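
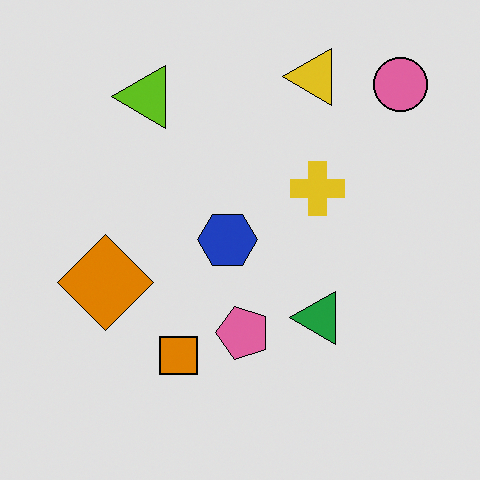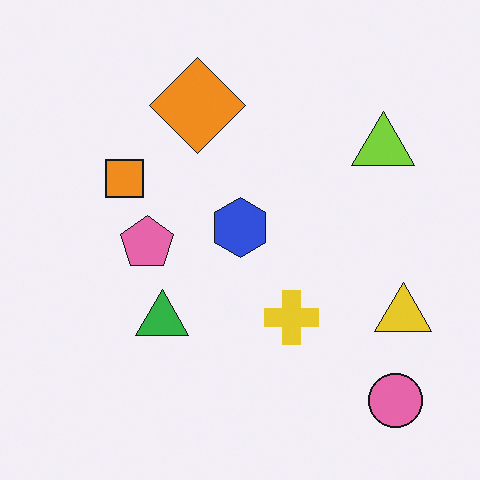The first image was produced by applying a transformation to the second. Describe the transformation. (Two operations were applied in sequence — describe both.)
The first image is the second rotated 90° counter-clockwise, then posterized to a reduced palette.

The pink circle sits in the bottom-right of the second image and the top-right of the first — consistent with a whole-image 90° counter-clockwise rotation. Each flat color has snapped to a coarser quantized level — most visibly, the near-white background has dropped to a flat grey.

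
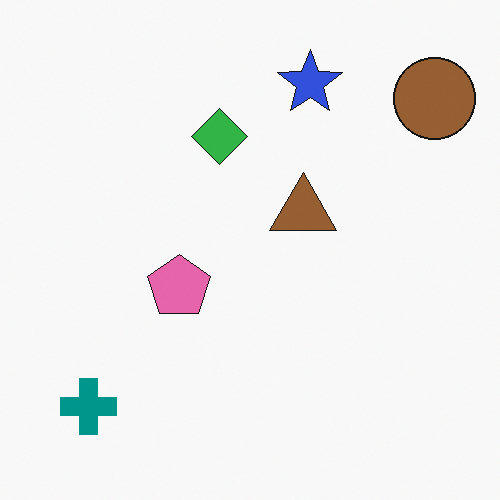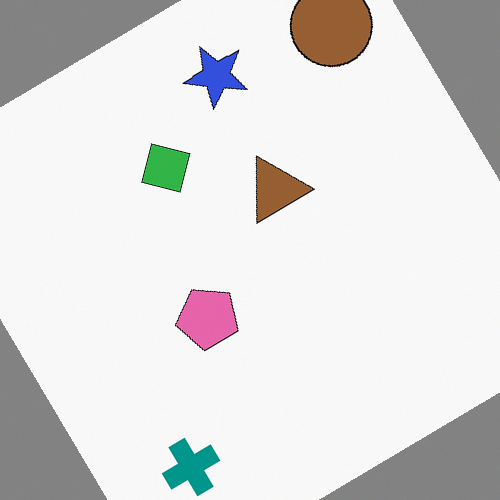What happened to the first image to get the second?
Rotated counter-clockwise by a large amount — several tens of degrees.

Every shape is tilted by the same angle and the image corners show triangular fill wedges — a whole-image rotation by a non-right angle.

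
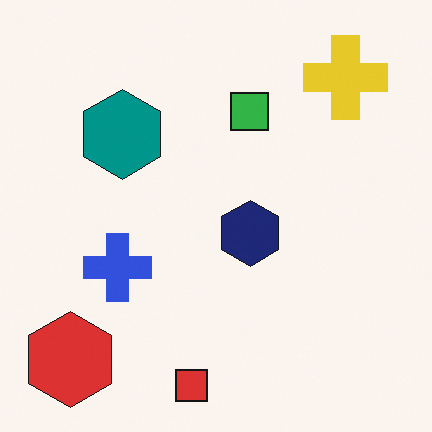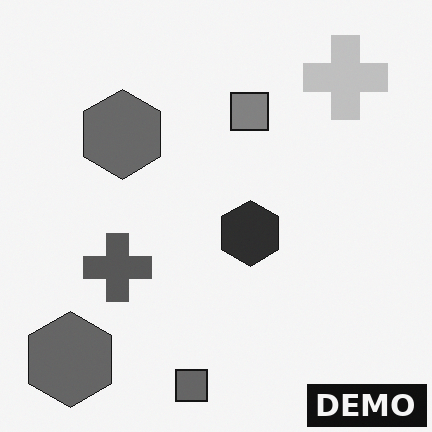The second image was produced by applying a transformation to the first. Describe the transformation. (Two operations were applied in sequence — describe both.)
The second image is the first converted to grayscale, then watermarked with the text "DEMO" in the lower-right corner.

All color is removed — every shape is now a shade of grey. A dark label reading "DEMO" appears in the lower-right corner.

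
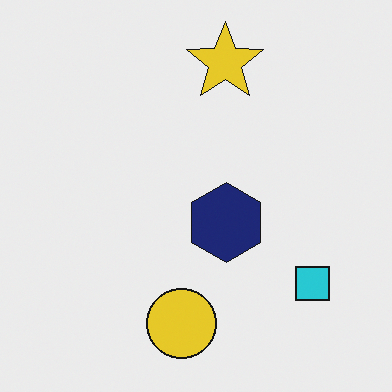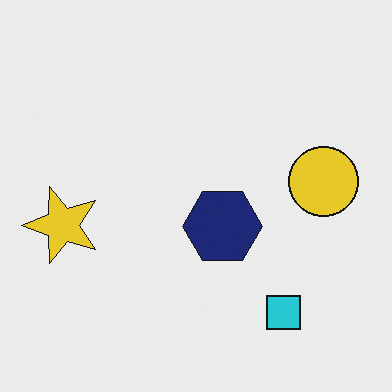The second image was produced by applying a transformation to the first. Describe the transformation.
This is the original image transposed (reflected across the top-left ↔ bottom-right diagonal).

Shapes have swapped their row and column positions — what was in the top-right is now in the bottom-left — a diagonal reflection.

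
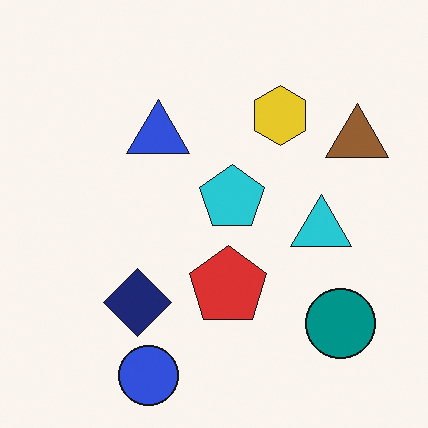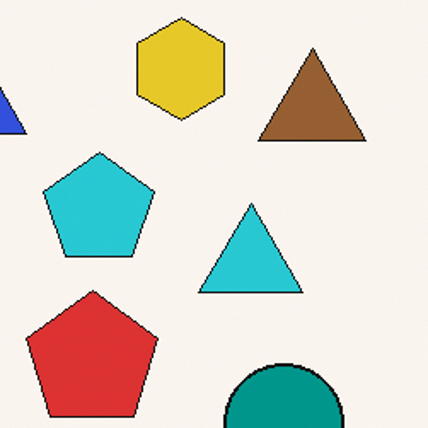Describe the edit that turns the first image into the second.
Cropped to a noticeably smaller region and rescaled.

The visible shapes are larger and the field of view is narrower; shapes near the original edges may be partly or wholly outside the frame — a crop-and-rescale.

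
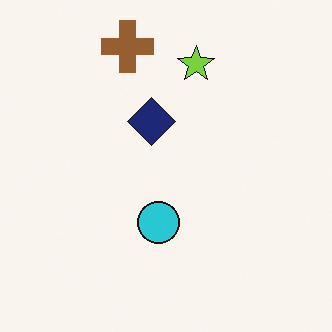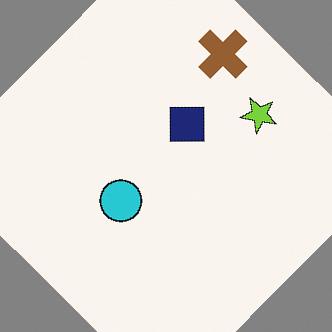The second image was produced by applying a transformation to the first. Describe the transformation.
The second image is the first rotated clockwise by a large amount — several tens of degrees.

Every shape is tilted by the same angle and the image corners show triangular fill wedges — a whole-image rotation by a non-right angle.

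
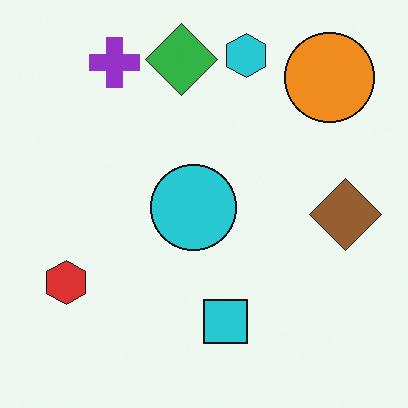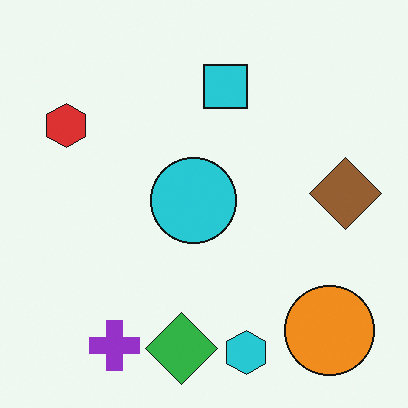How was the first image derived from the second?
This is the original image flipped vertically (top ↔ bottom).

The cyan hexagon is in the bottom of the second image and the top of the first — shapes on opposite sides of the horizontal midline have swapped in a mirror flip.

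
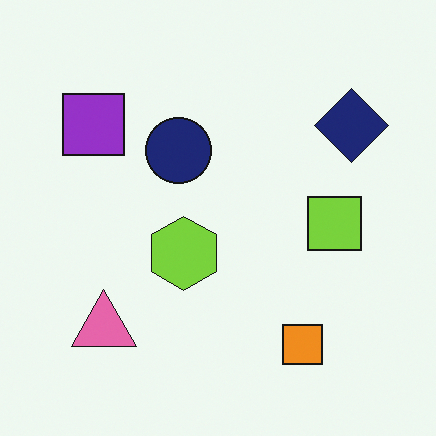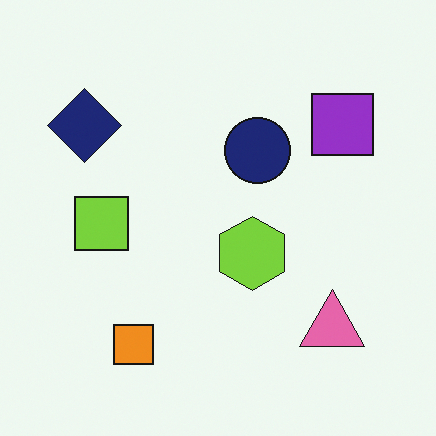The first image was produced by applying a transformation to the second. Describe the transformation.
The first image is the second flipped horizontally (left ↔ right).

The navy diamond is in the top-left of the second image and the top-right of the first — shapes on opposite sides of the vertical midline have swapped in a mirror flip.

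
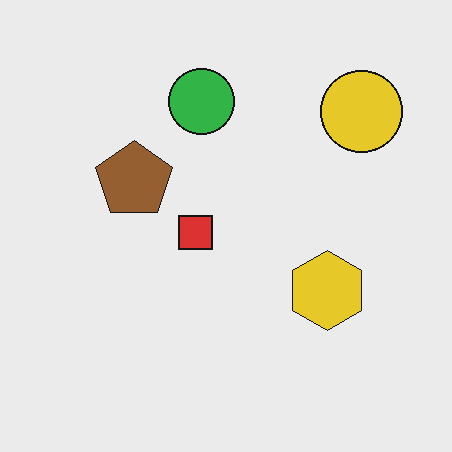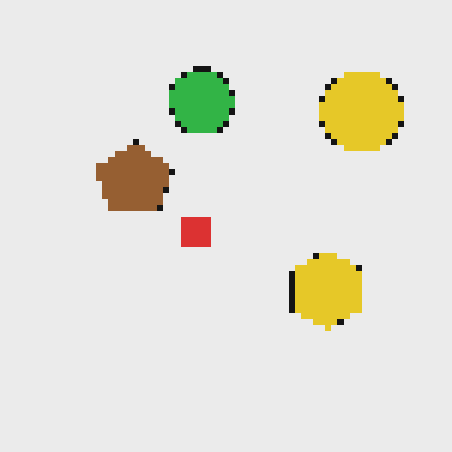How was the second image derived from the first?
The image was moderately pixelated.

Shapes are reduced to large square blocks; fine edges and outlines are lost — a downscale-then-upscale (mosaic) effect.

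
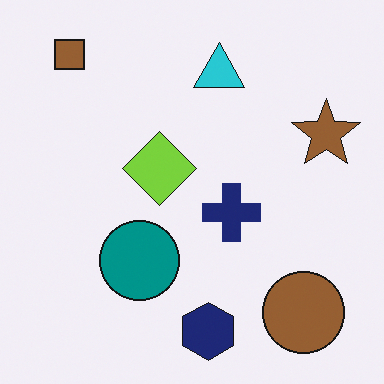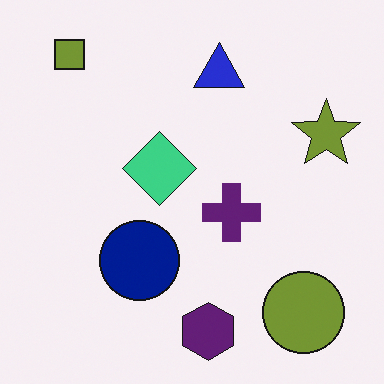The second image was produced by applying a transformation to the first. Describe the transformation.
It was hue-shifted by a small amount.

Every shape's color has rotated by the same amount around the hue wheel — a uniform hue shift.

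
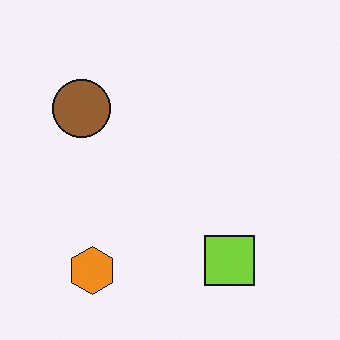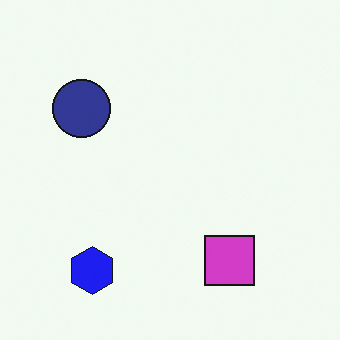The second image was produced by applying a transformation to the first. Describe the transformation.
Hue-shifted through roughly half the color wheel.

Every shape's color has rotated by the same amount around the hue wheel — a uniform hue shift.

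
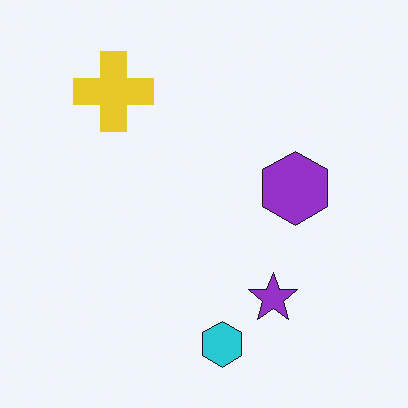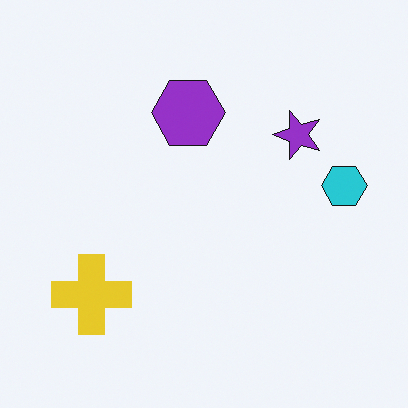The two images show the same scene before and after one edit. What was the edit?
This is the original image rotated 90° counter-clockwise.

The yellow cross sits in the top-left of the first image and the bottom-left of the second — consistent with a whole-image 90° counter-clockwise rotation.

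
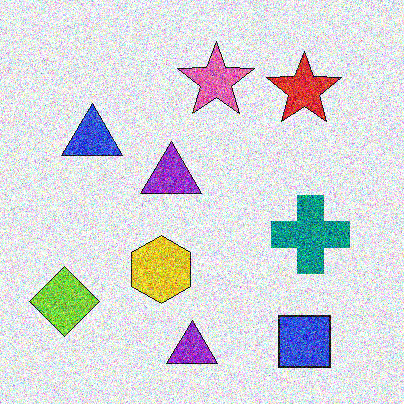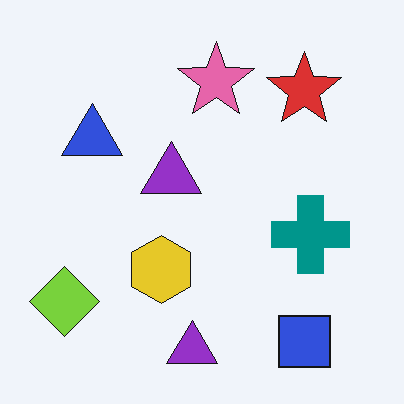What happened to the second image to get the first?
The transformation is: degraded with heavy additive noise.

Random speckle covers the whole image, including the flat background.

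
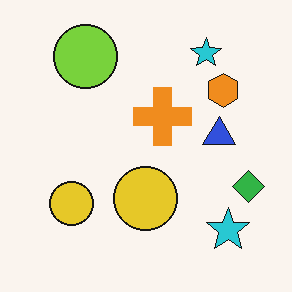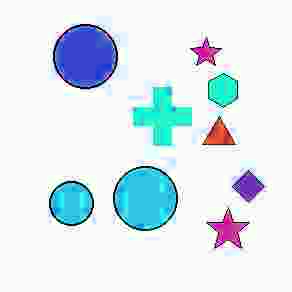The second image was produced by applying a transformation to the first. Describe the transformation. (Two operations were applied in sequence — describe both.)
Heavily JPEG-compressed with obvious blocking artifacts, then hue-shifted by a moderate amount.

Blocky 8×8 compression artifacts appear around shape edges and the flat background shows ringing — characteristic JPEG degradation. Every shape's color has rotated by the same amount around the hue wheel — a uniform hue shift.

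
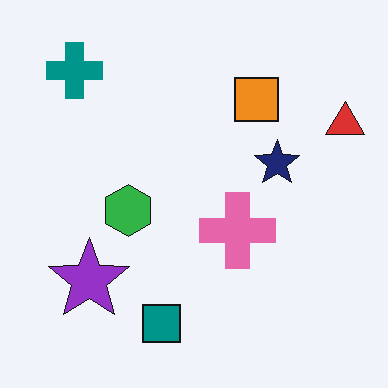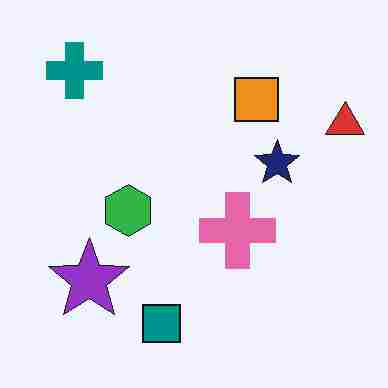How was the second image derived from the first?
The transformation is: degraded with heavy JPEG compression.

Blocky 8×8 compression artifacts appear around shape edges and the flat background shows ringing — characteristic JPEG degradation.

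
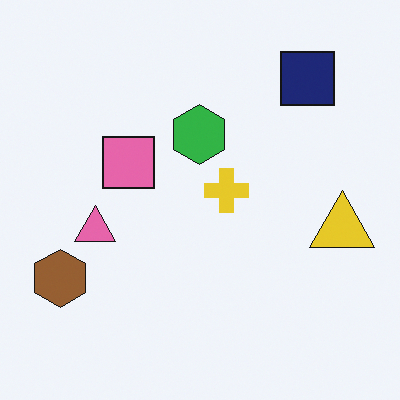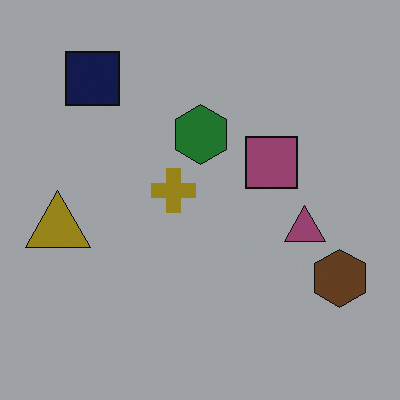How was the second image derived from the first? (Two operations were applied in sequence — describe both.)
It was flipped horizontally (left ↔ right), then noticeably darkened.

The yellow triangle is in the right of the first image and the left of the second — shapes on opposite sides of the vertical midline have swapped in a mirror flip. Every pixel — background and shapes alike — is uniformly darkened.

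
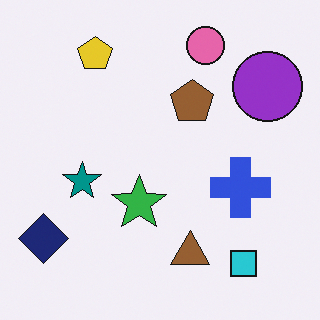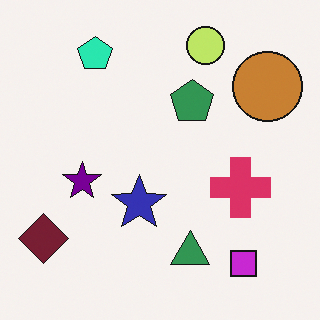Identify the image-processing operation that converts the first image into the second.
The image was hue-shifted noticeably.

Every shape's color has rotated by the same amount around the hue wheel — a uniform hue shift.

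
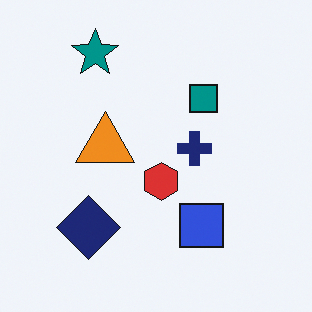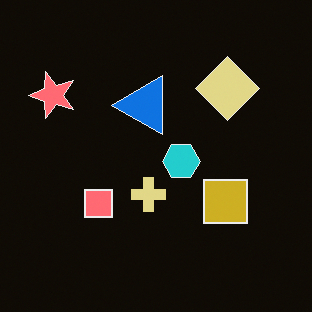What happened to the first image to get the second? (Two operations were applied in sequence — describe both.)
Color-inverted (negative), then transposed (reflected across the top-left ↔ bottom-right diagonal).

The light background has become dark and every shape's color is its complement — a photographic negative. Shapes have swapped their row and column positions — what was in the top-right is now in the bottom-left — a diagonal reflection.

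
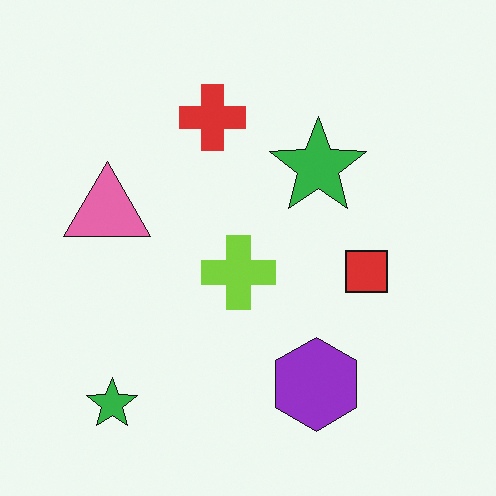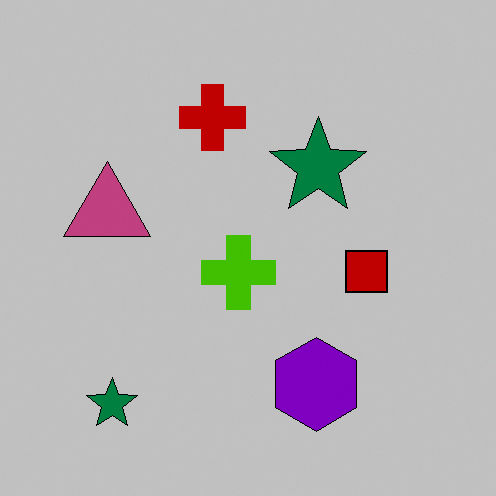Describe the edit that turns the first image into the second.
It was heavily posterized to just a handful of flat colors.

Each flat color has snapped to a coarser quantized level — most visibly, the near-white background has dropped to a flat grey.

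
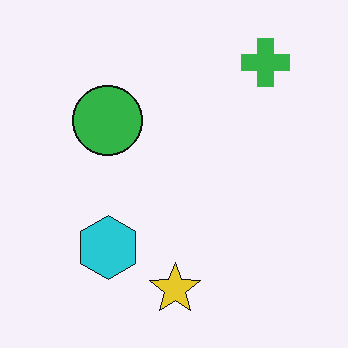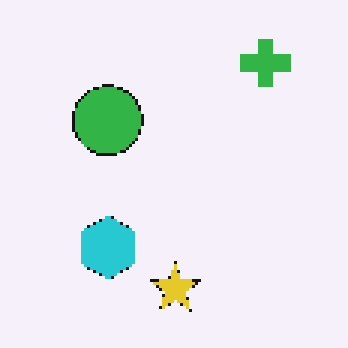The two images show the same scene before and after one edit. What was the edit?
The image was mildly pixelated.

Shapes are reduced to large square blocks; fine edges and outlines are lost — a downscale-then-upscale (mosaic) effect.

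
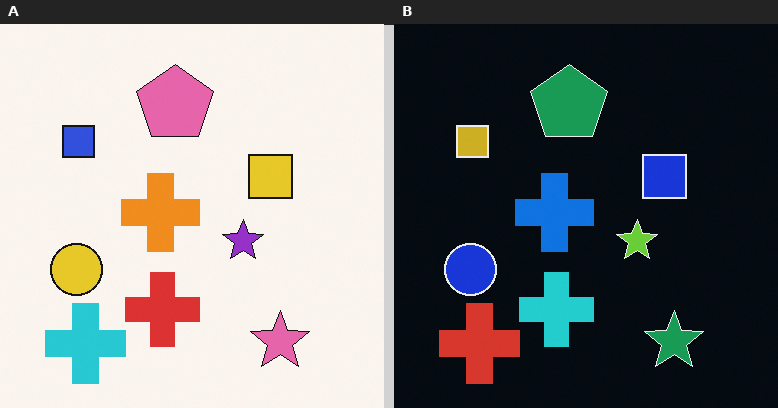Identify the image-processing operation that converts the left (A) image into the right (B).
The right (B) image is the left (A) color-inverted (negative).

The light background has become dark and every shape's color is its complement — a photographic negative.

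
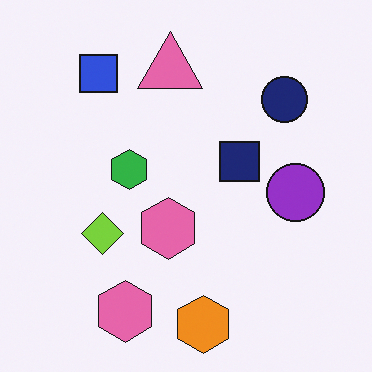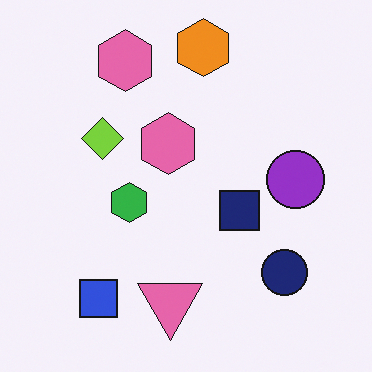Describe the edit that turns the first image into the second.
This is the original image flipped vertically (top ↔ bottom).

The orange hexagon is in the bottom of the first image and the top of the second — shapes on opposite sides of the horizontal midline have swapped in a mirror flip.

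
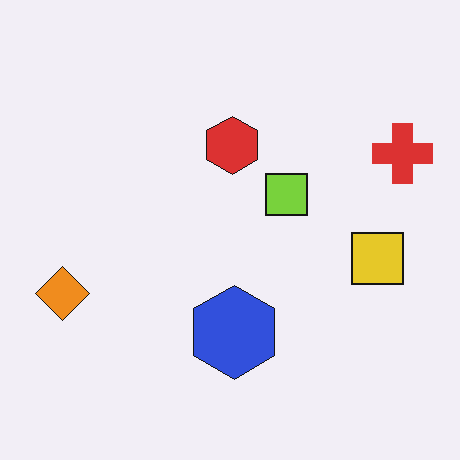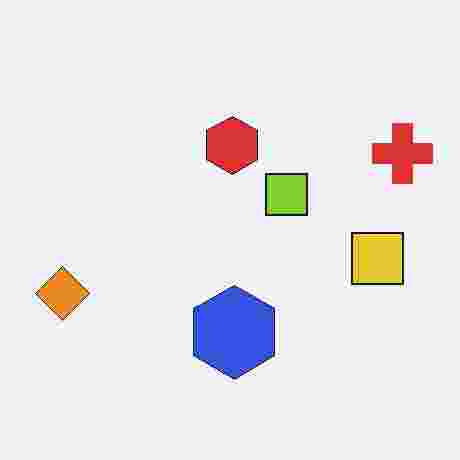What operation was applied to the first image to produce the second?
The transformation is: heavily JPEG-compressed with obvious blocking artifacts.

Blocky 8×8 compression artifacts appear around shape edges and the flat background shows ringing — characteristic JPEG degradation.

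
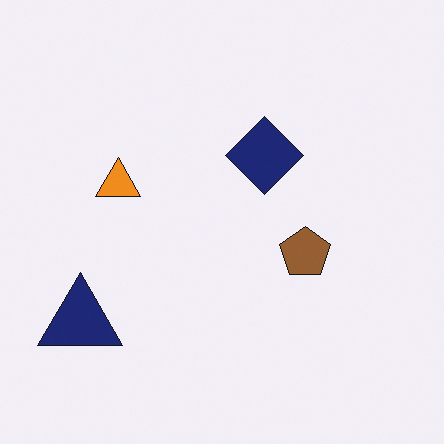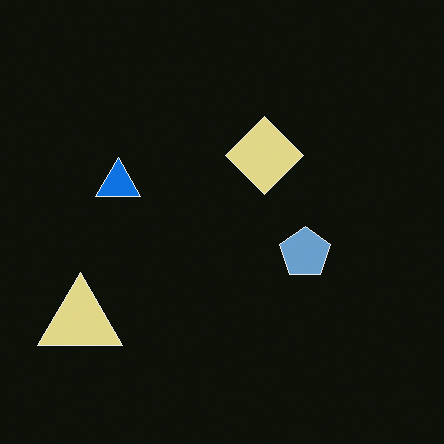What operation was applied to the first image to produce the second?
It was color-inverted (negative).

The light background has become dark and every shape's color is its complement — a photographic negative.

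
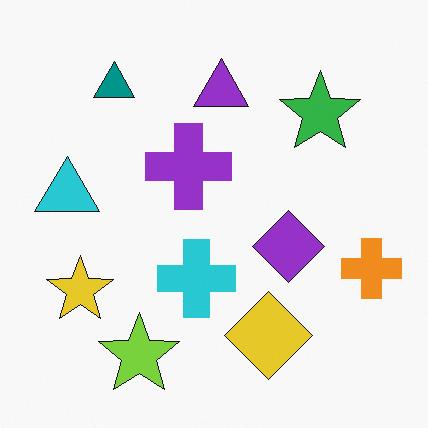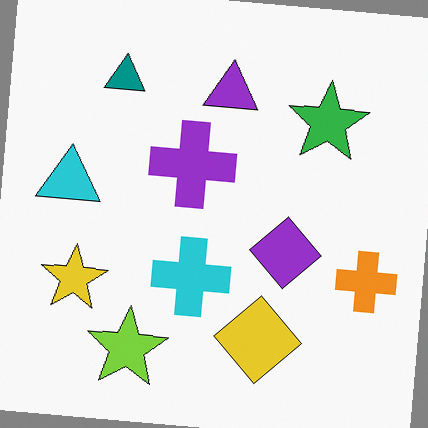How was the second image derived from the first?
This is the original image rotated clockwise by a slight angle.

Every shape is tilted by the same angle and the image corners show triangular fill wedges — a whole-image rotation by a non-right angle.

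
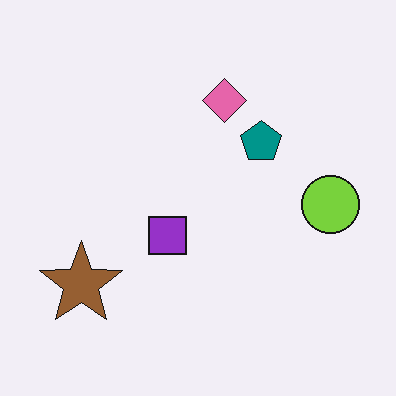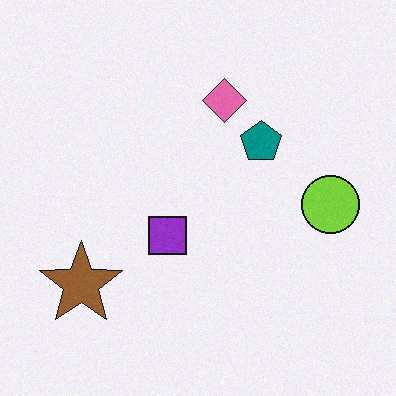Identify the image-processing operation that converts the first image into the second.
Degraded with subtle gaussian noise.

Random speckle covers the whole image, including the flat background.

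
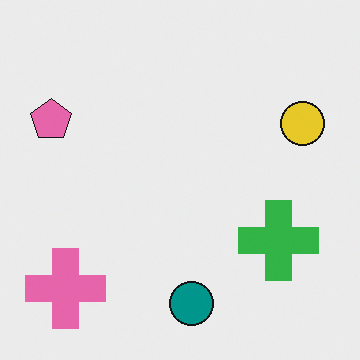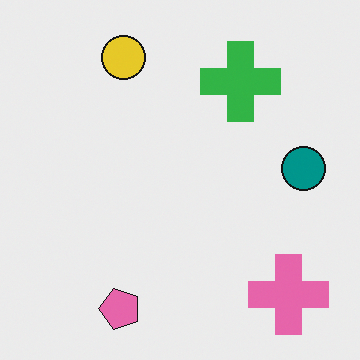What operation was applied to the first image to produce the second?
The second image is the first rotated 90° counter-clockwise.

The pink cross sits in the bottom-left of the first image and the bottom-right of the second — consistent with a whole-image 90° counter-clockwise rotation.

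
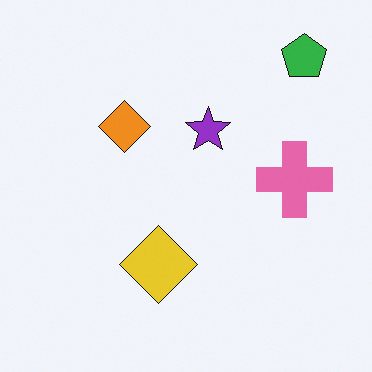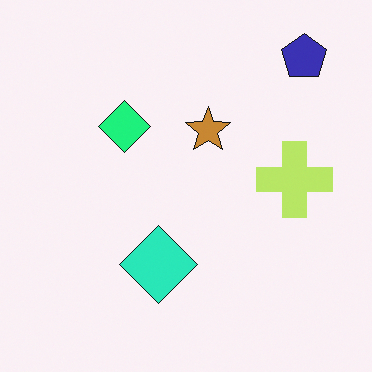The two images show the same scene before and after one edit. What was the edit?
It was hue-shifted noticeably.

Every shape's color has rotated by the same amount around the hue wheel — a uniform hue shift.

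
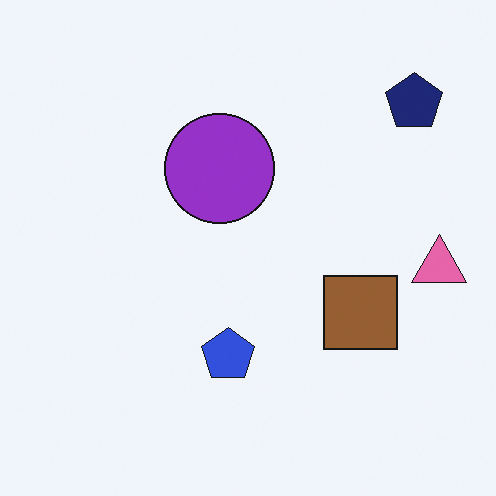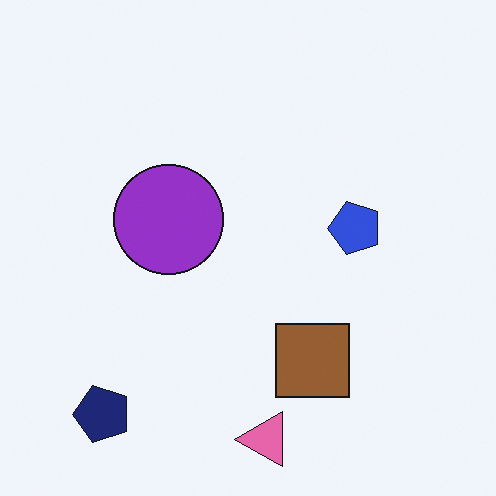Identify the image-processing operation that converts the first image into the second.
The transformation is: transposed (reflected across the top-left ↔ bottom-right diagonal).

Shapes have swapped their row and column positions — what was in the top-right is now in the bottom-left — a diagonal reflection.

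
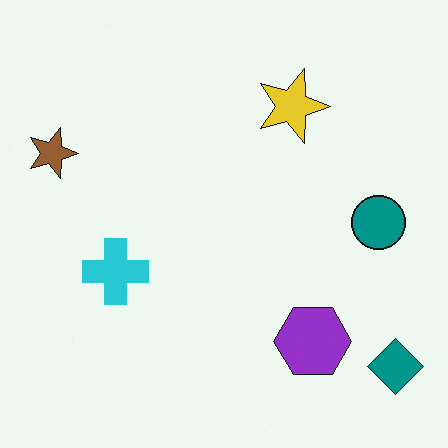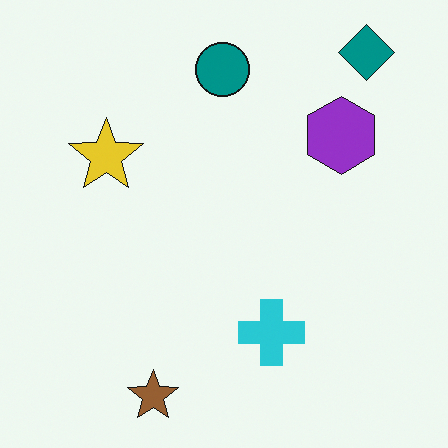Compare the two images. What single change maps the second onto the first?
Rotated 90° clockwise.

The teal diamond sits in the top-right of the second image and the bottom-right of the first — consistent with a whole-image 90° clockwise rotation.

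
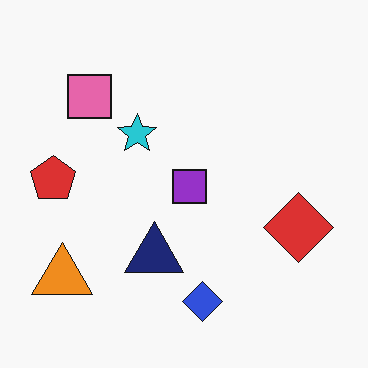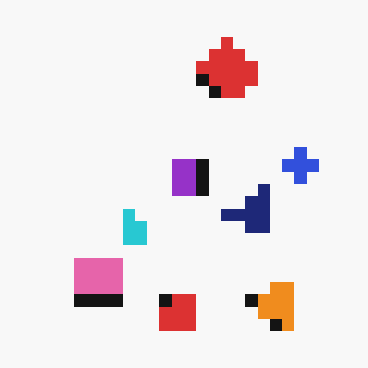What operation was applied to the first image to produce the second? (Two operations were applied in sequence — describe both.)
The image was coarsely pixelated, then rotated 90° counter-clockwise.

Shapes are reduced to large square blocks; fine edges and outlines are lost — a downscale-then-upscale (mosaic) effect. The orange triangle sits in the bottom-left of the first image and the bottom-right of the second — consistent with a whole-image 90° counter-clockwise rotation.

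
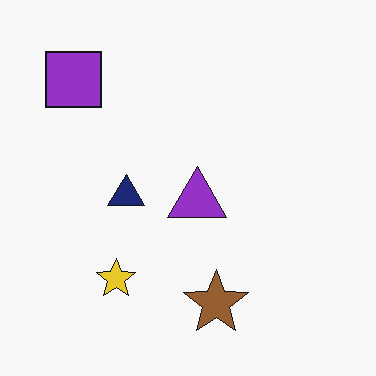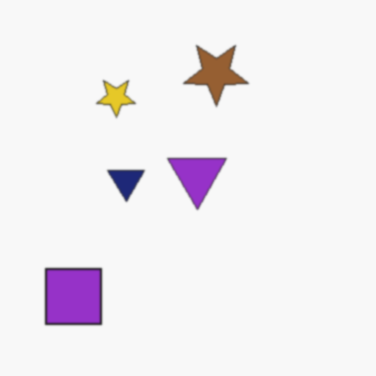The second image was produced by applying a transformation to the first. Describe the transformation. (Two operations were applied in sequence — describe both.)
It was flipped vertically (top ↔ bottom), then lightly blurred.

The brown star is in the bottom of the first image and the top of the second — shapes on opposite sides of the horizontal midline have swapped in a mirror flip. Shape edges and outlines are uniformly softened across the whole image.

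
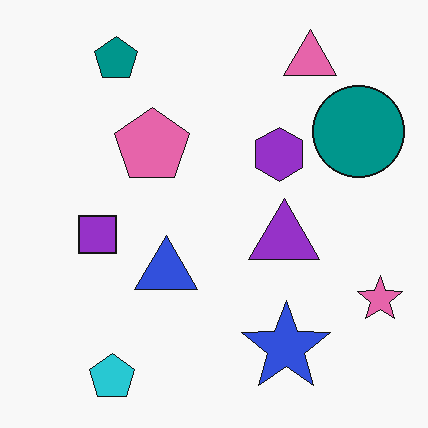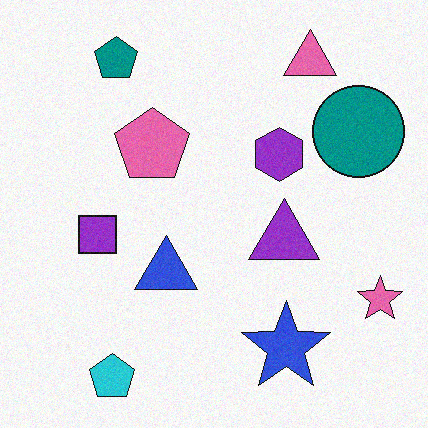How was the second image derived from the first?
The second image is the first degraded with light additive noise.

Random speckle covers the whole image, including the flat background.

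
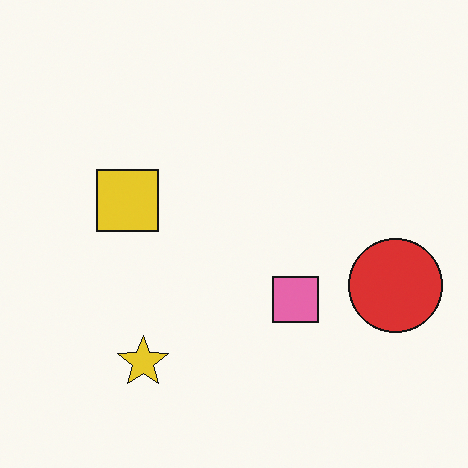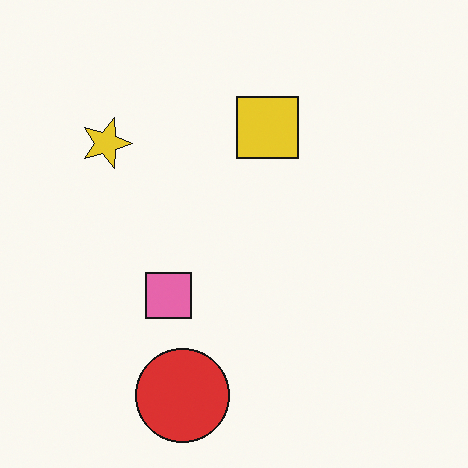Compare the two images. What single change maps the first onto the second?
The second image is the first rotated 90° clockwise.

The red circle sits in the right of the first image and the bottom of the second — consistent with a whole-image 90° clockwise rotation.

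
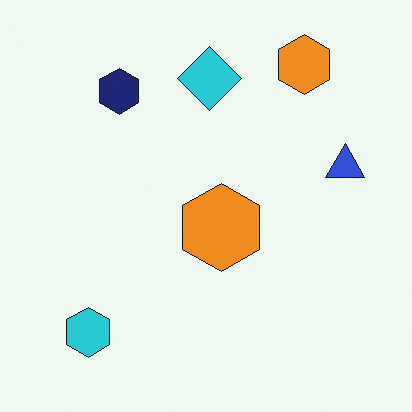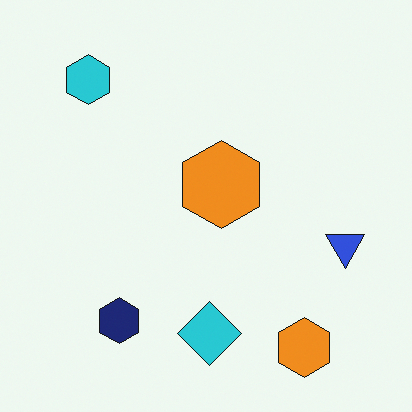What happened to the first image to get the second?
This is the original image flipped vertically (top ↔ bottom).

The cyan diamond is in the top of the first image and the bottom of the second — shapes on opposite sides of the horizontal midline have swapped in a mirror flip.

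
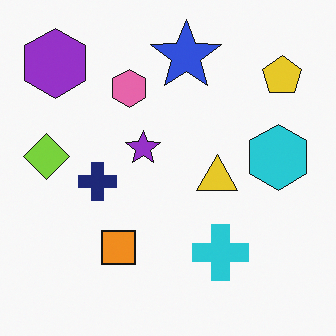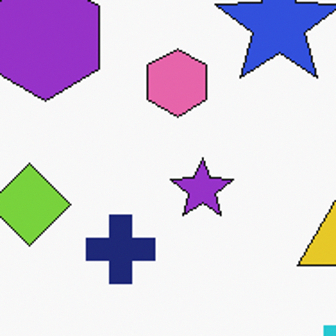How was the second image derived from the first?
The transformation is: cropped to a noticeably smaller region and rescaled.

The visible shapes are larger and the field of view is narrower; shapes near the original edges may be partly or wholly outside the frame — a crop-and-rescale.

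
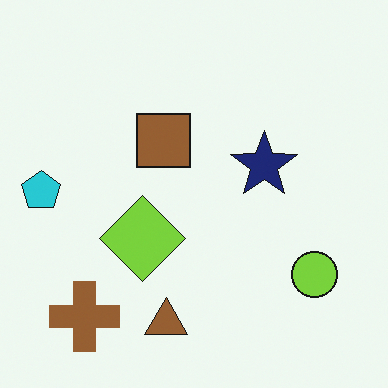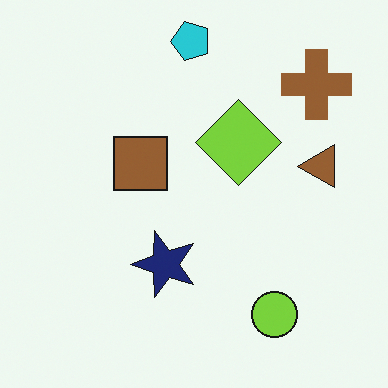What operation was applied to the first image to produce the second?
It was transposed (reflected across the top-left ↔ bottom-right diagonal).

Shapes have swapped their row and column positions — what was in the top-right is now in the bottom-left — a diagonal reflection.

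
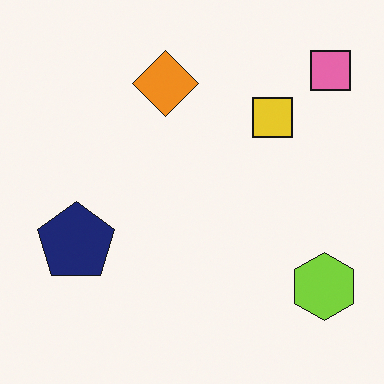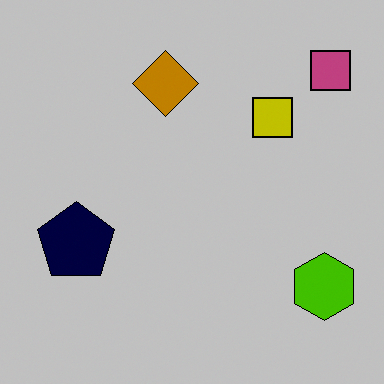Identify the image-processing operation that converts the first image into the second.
The transformation is: aggressively posterized.

Each flat color has snapped to a coarser quantized level — most visibly, the near-white background has dropped to a flat grey.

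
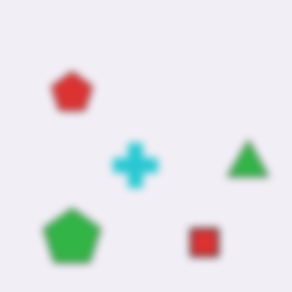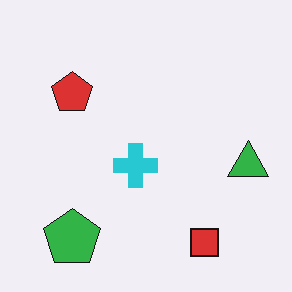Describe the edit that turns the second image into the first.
Noticeably gaussian-blurred.

Shape edges and outlines are uniformly softened across the whole image.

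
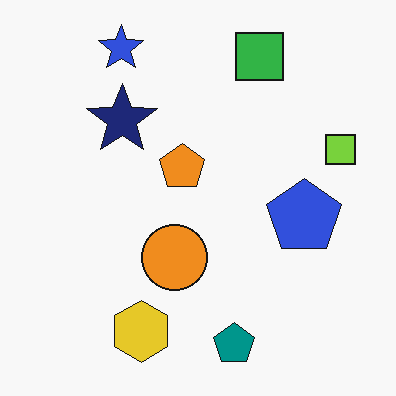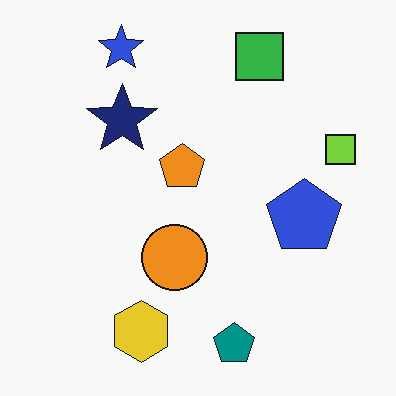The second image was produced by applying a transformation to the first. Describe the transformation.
The transformation is: given moderate JPEG compression.

Blocky 8×8 compression artifacts appear around shape edges and the flat background shows ringing — characteristic JPEG degradation.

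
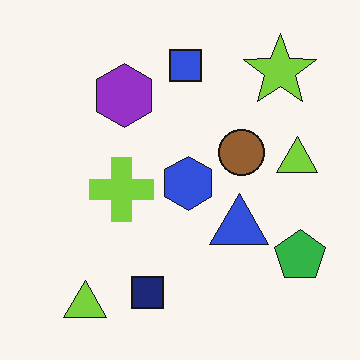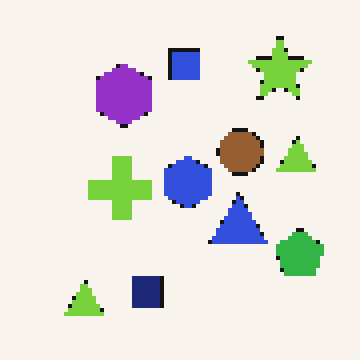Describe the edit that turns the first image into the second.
Lightly pixelated (a mild mosaic effect).

Shapes are reduced to large square blocks; fine edges and outlines are lost — a downscale-then-upscale (mosaic) effect.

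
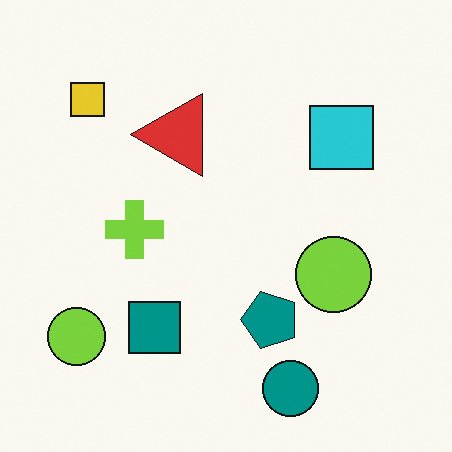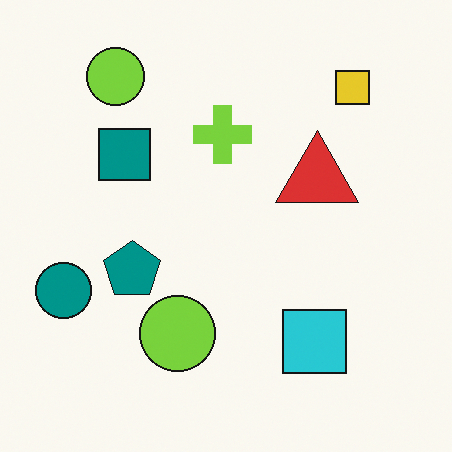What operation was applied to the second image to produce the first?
The image was rotated 90° counter-clockwise.

The yellow square sits in the top-right of the second image and the top-left of the first — consistent with a whole-image 90° counter-clockwise rotation.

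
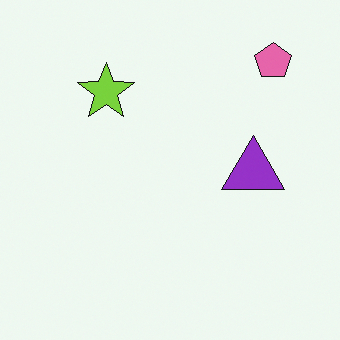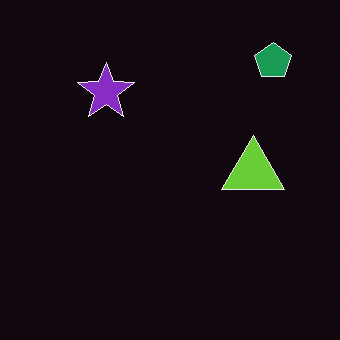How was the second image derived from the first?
Color-inverted (negative).

The light background has become dark and every shape's color is its complement — a photographic negative.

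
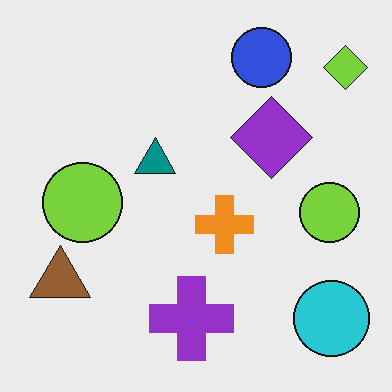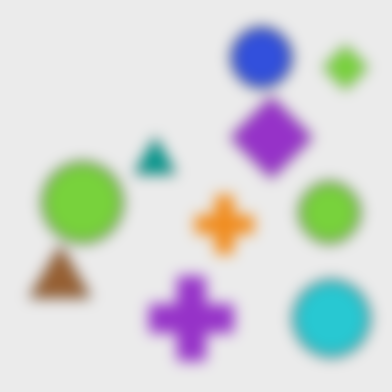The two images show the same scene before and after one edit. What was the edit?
The image was strongly gaussian-blurred.

Shape edges and outlines are uniformly softened across the whole image.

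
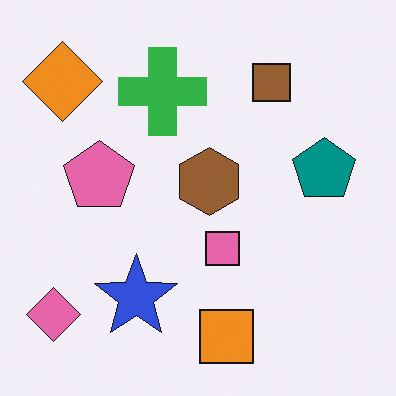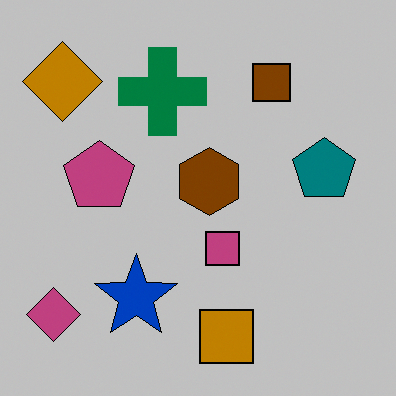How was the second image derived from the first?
The transformation is: aggressively posterized.

Each flat color has snapped to a coarser quantized level — most visibly, the near-white background has dropped to a flat grey.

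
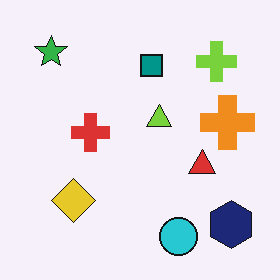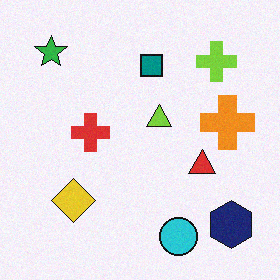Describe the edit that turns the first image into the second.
Degraded with subtle gaussian noise.

Random speckle covers the whole image, including the flat background.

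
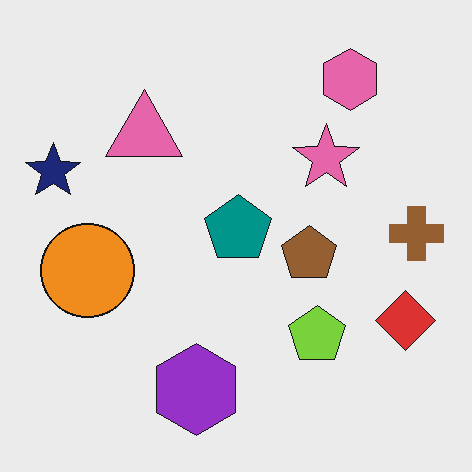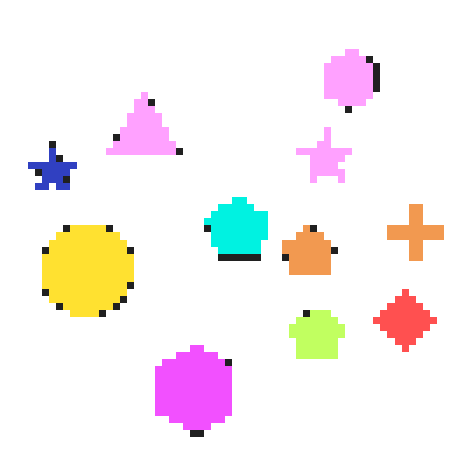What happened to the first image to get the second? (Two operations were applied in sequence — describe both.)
The image was substantially brightened, then pixelated into visible square blocks.

Every pixel — background and shapes alike — is uniformly brightened. Shapes are reduced to large square blocks; fine edges and outlines are lost — a downscale-then-upscale (mosaic) effect.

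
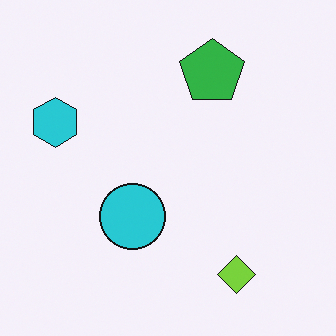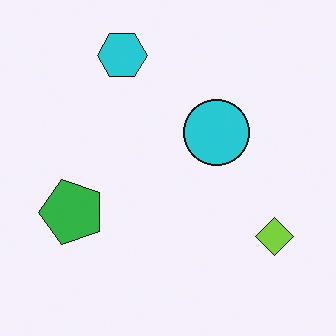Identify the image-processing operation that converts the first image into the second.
The second image is the first transposed (reflected across the top-left ↔ bottom-right diagonal).

Shapes have swapped their row and column positions — what was in the top-right is now in the bottom-left — a diagonal reflection.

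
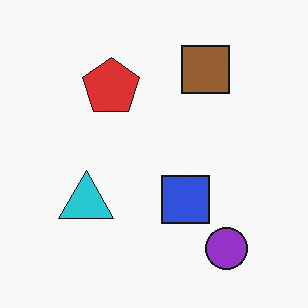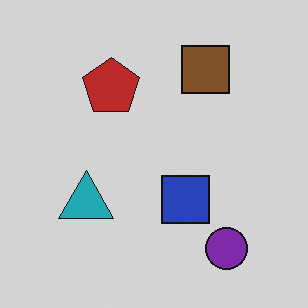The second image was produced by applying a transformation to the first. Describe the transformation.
Slightly darkened.

Every pixel — background and shapes alike — is uniformly darkened.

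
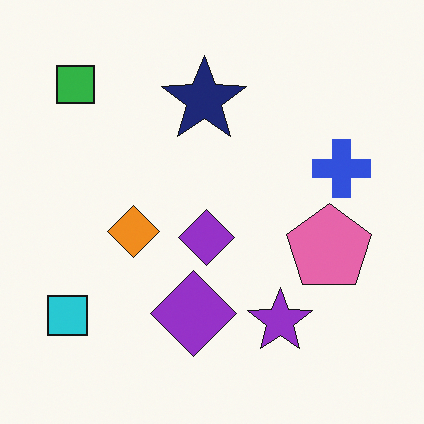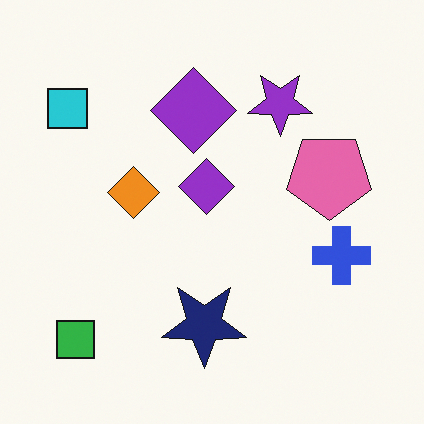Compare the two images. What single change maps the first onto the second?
The transformation is: flipped vertically (top ↔ bottom).

The green square is in the top-left of the first image and the bottom-left of the second — shapes on opposite sides of the horizontal midline have swapped in a mirror flip.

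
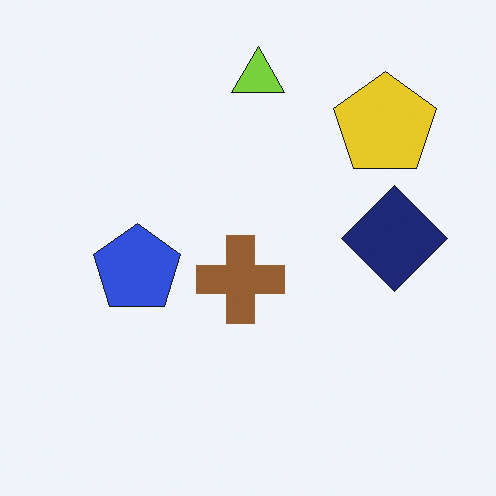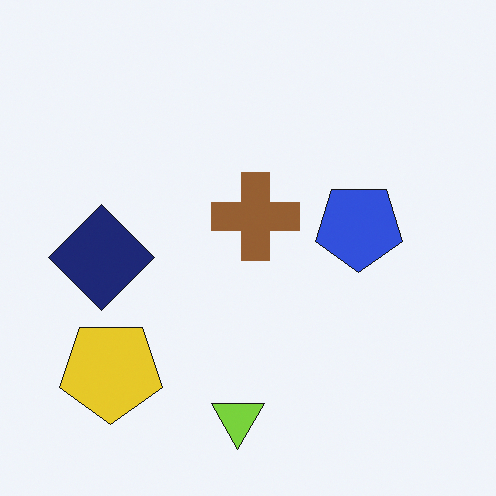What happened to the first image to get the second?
Rotated 180°.

The yellow pentagon sits in the top-right of the first image and the bottom-left of the second — consistent with a whole-image 180° rotation.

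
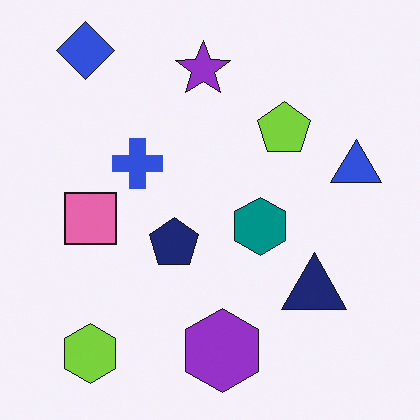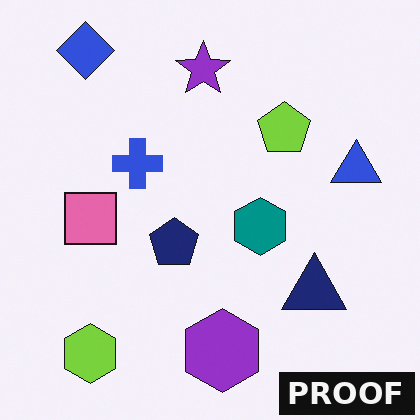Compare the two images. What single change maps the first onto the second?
The image was watermarked with the text "PROOF" in the lower-right corner.

A dark label reading "PROOF" appears in the lower-right corner.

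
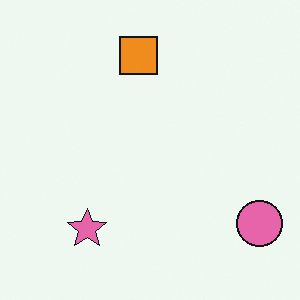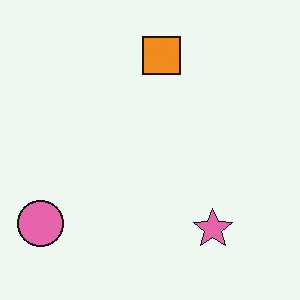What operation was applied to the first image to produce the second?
The second image is the first flipped horizontally (left ↔ right).

The pink circle is in the bottom-right of the first image and the bottom-left of the second — shapes on opposite sides of the vertical midline have swapped in a mirror flip.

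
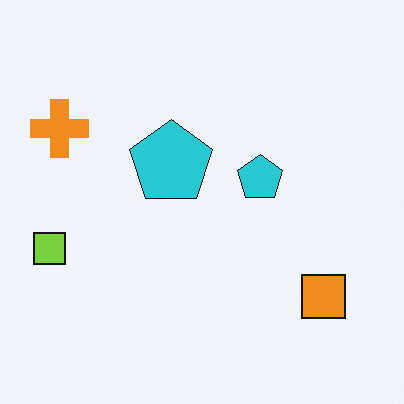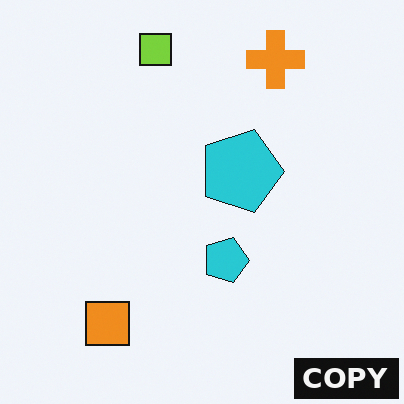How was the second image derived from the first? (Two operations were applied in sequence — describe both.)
Rotated 90° clockwise, then watermarked with the text "COPY" in the lower-right corner.

The orange cross sits in the top-left of the first image and the top-right of the second — consistent with a whole-image 90° clockwise rotation. A dark label reading "COPY" appears in the lower-right corner.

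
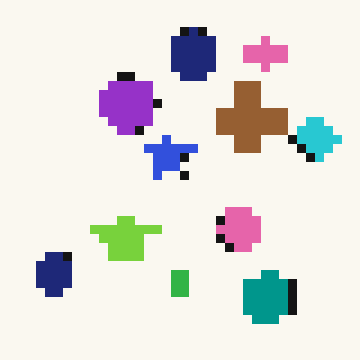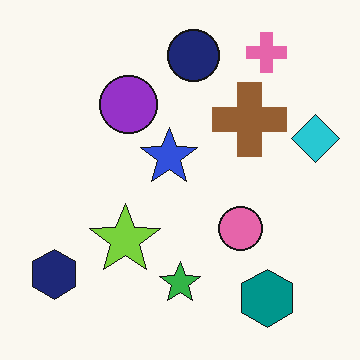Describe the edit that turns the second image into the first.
The first image is the second coarsely pixelated.

Shapes are reduced to large square blocks; fine edges and outlines are lost — a downscale-then-upscale (mosaic) effect.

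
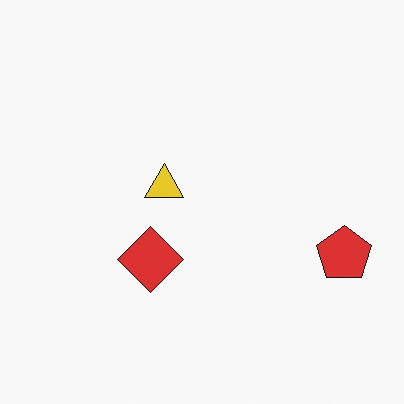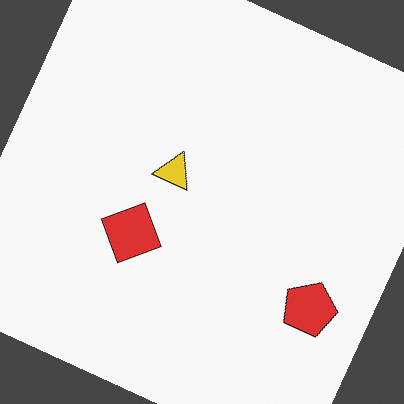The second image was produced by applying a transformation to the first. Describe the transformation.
This is the original image rotated clockwise by a moderate amount.

Every shape is tilted by the same angle and the image corners show triangular fill wedges — a whole-image rotation by a non-right angle.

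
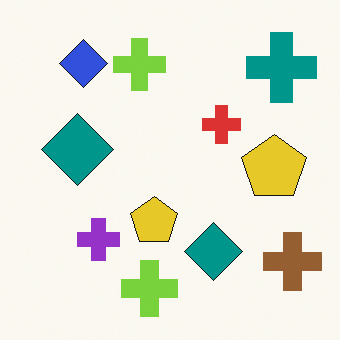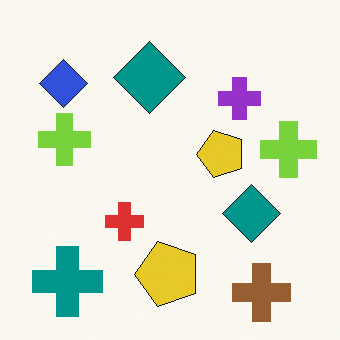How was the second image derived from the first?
The image was transposed (reflected across the top-left ↔ bottom-right diagonal).

Shapes have swapped their row and column positions — what was in the top-right is now in the bottom-left — a diagonal reflection.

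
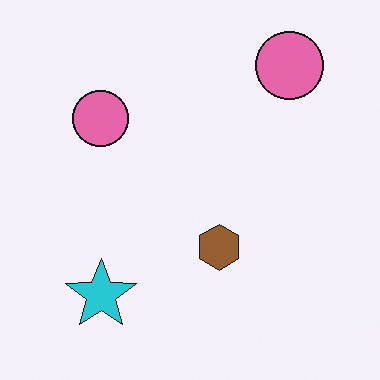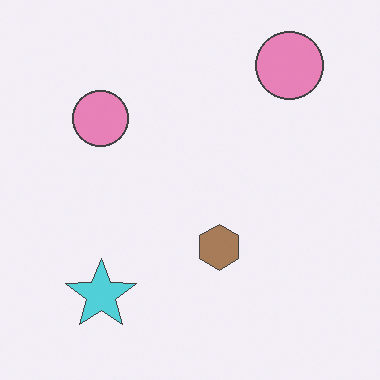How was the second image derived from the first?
Given slightly reduced contrast.

Tones are pushed toward mid-grey across the whole image — a global contrast change.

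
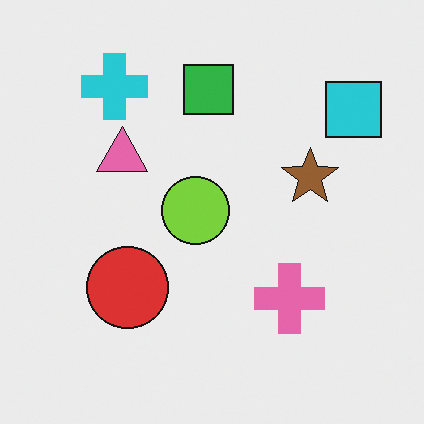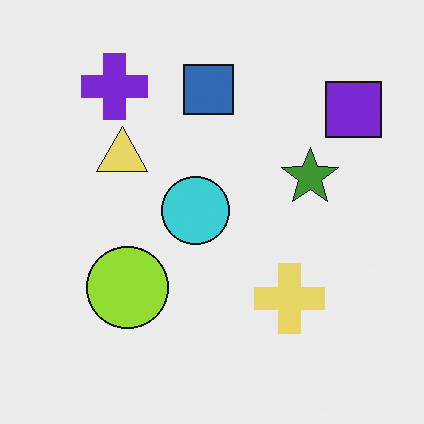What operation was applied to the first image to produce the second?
Hue-shifted by a moderate amount.

Every shape's color has rotated by the same amount around the hue wheel — a uniform hue shift.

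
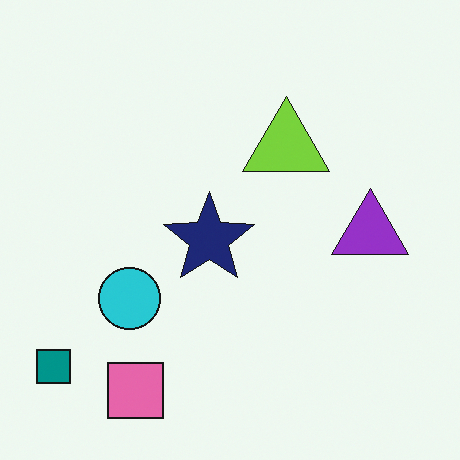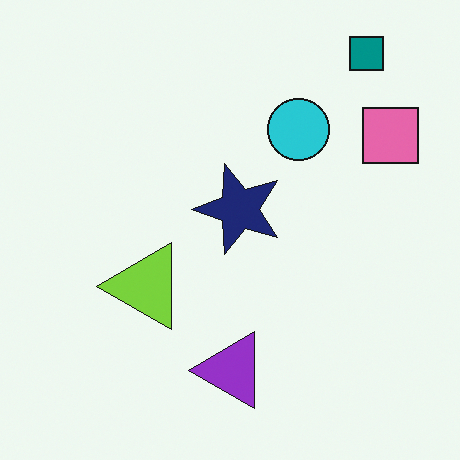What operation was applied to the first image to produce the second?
The second image is the first transposed (reflected across the top-left ↔ bottom-right diagonal).

Shapes have swapped their row and column positions — what was in the top-right is now in the bottom-left — a diagonal reflection.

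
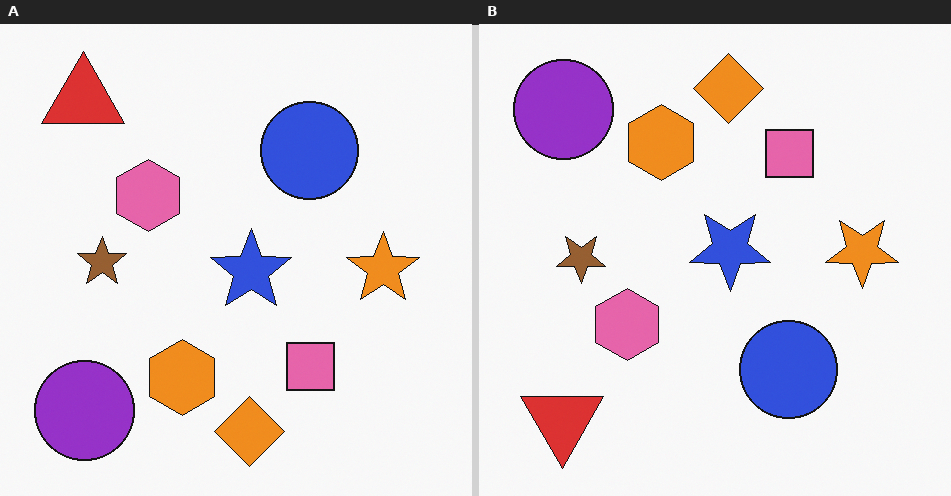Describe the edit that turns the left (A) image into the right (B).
Flipped vertically (top ↔ bottom).

The orange diamond is in the bottom of the left (A) image and the top of the right (B) — shapes on opposite sides of the horizontal midline have swapped in a mirror flip.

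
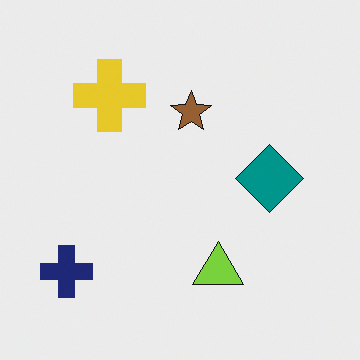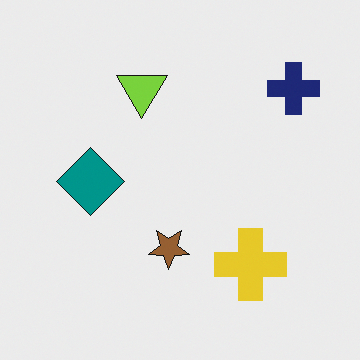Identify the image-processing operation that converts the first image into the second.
The image was rotated 180°.

The navy cross sits in the bottom-left of the first image and the top-right of the second — consistent with a whole-image 180° rotation.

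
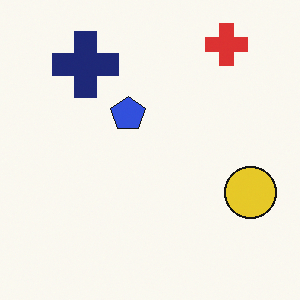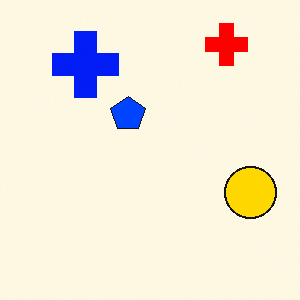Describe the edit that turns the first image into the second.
This is the original image heavily oversaturated.

All colors are more vivid — a global saturation change.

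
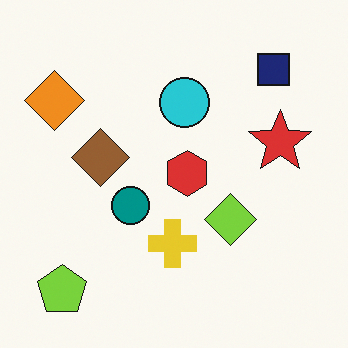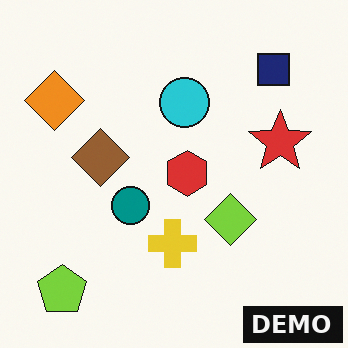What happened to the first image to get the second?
It was watermarked with the text "DEMO" in the lower-right corner.

A dark label reading "DEMO" appears in the lower-right corner.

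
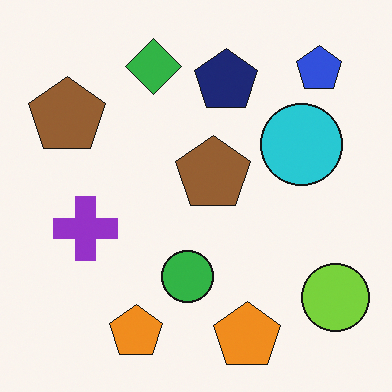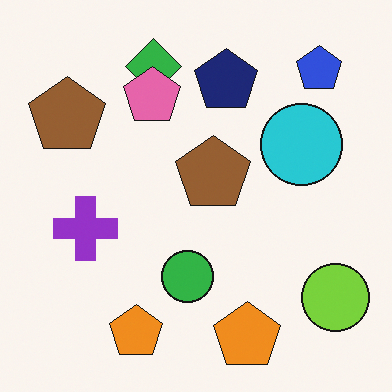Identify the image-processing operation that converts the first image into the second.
The second image is the first overlaid with an additional pink pentagon.

A pink pentagon appears in the second image that is absent from the first.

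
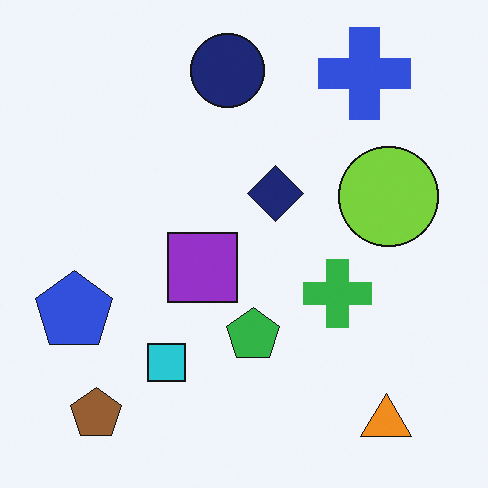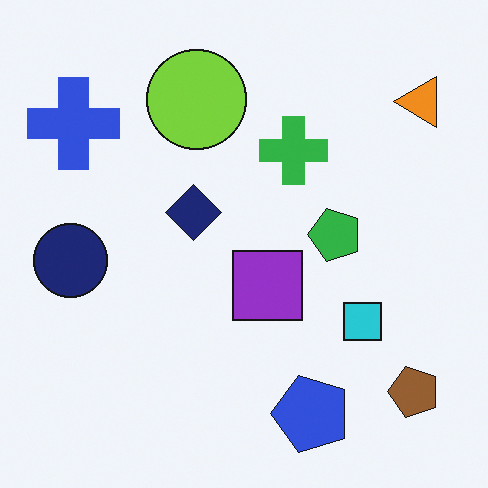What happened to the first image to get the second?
Rotated 90° counter-clockwise.

The orange triangle sits in the bottom-right of the first image and the top-right of the second — consistent with a whole-image 90° counter-clockwise rotation.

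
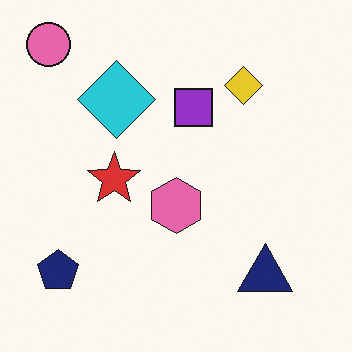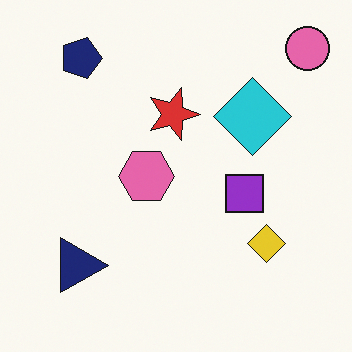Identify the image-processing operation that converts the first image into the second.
This is the original image rotated 90° clockwise.

The pink circle sits in the top-left of the first image and the top-right of the second — consistent with a whole-image 90° clockwise rotation.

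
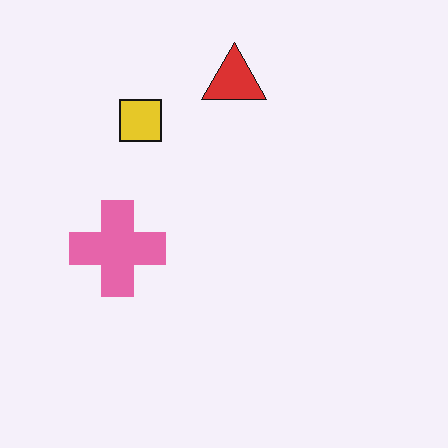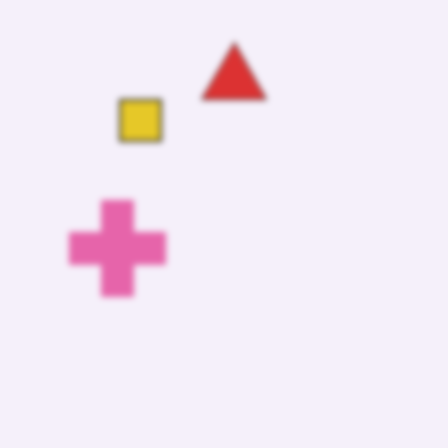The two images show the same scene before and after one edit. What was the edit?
It was moderately blurred.

Shape edges and outlines are uniformly softened across the whole image.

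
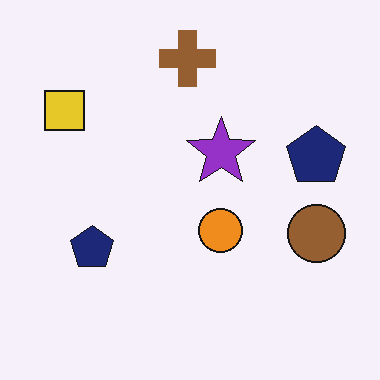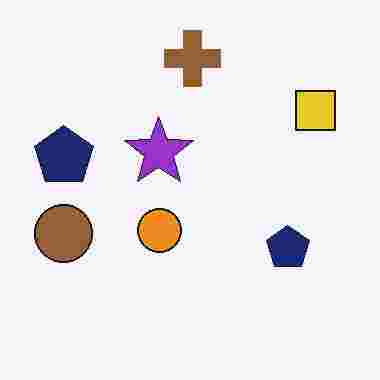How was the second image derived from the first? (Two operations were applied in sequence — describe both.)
This is the original image flipped horizontally (left ↔ right), then degraded with heavy JPEG compression.

The yellow square is in the top-left of the first image and the top-right of the second — shapes on opposite sides of the vertical midline have swapped in a mirror flip. Blocky 8×8 compression artifacts appear around shape edges and the flat background shows ringing — characteristic JPEG degradation.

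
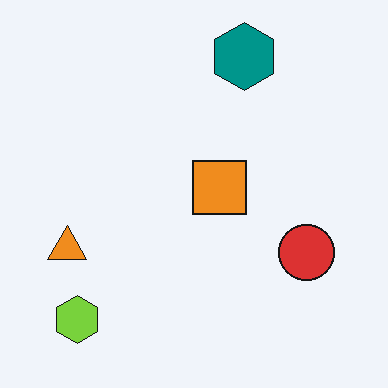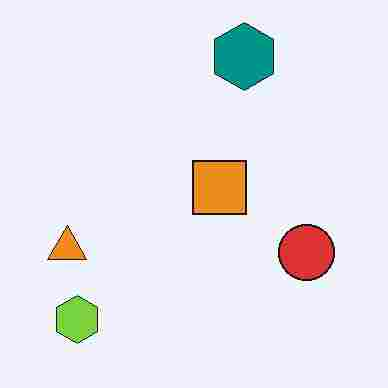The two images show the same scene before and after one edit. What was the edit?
The transformation is: degraded with heavy JPEG compression.

Blocky 8×8 compression artifacts appear around shape edges and the flat background shows ringing — characteristic JPEG degradation.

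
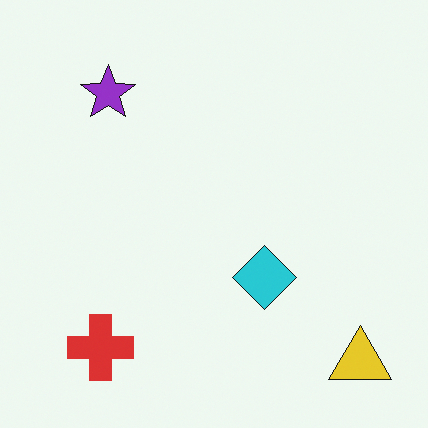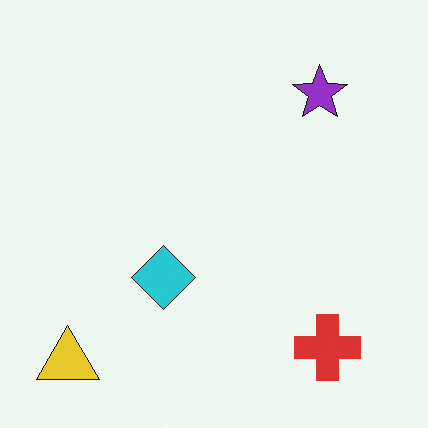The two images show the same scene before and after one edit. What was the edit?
It was flipped horizontally (left ↔ right).

The yellow triangle is in the bottom-right of the first image and the bottom-left of the second — shapes on opposite sides of the vertical midline have swapped in a mirror flip.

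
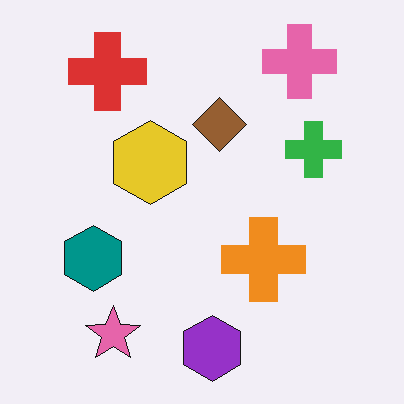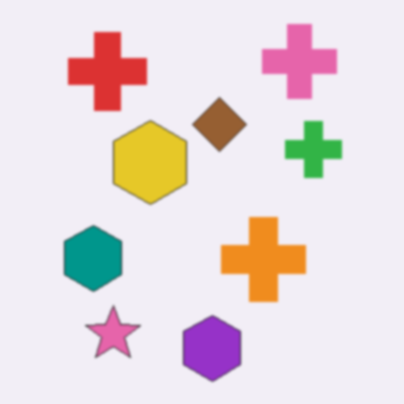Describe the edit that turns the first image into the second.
The transformation is: given a subtle gaussian blur.

Shape edges and outlines are uniformly softened across the whole image.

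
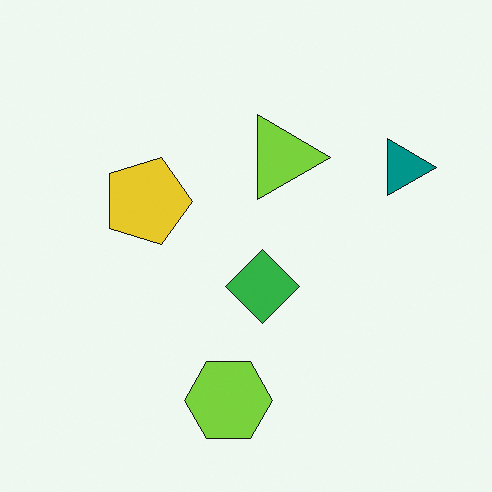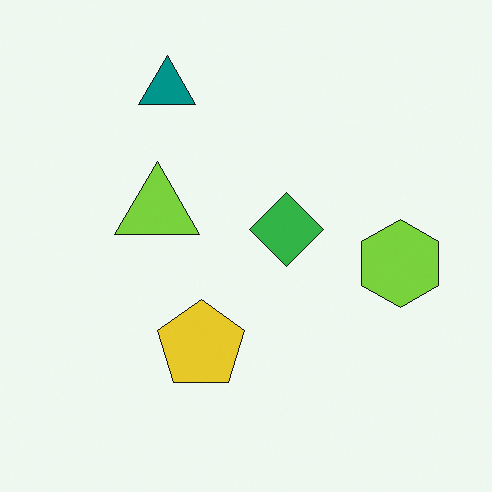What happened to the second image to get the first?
Rotated 90° clockwise.

The teal triangle sits in the top of the second image and the right of the first — consistent with a whole-image 90° clockwise rotation.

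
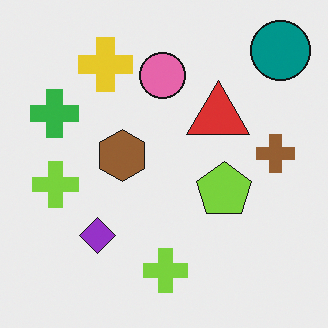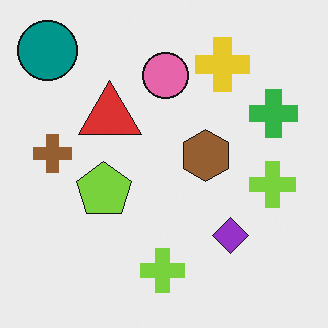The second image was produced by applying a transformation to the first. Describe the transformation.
This is the original image flipped horizontally (left ↔ right).

The teal circle is in the top-right of the first image and the top-left of the second — shapes on opposite sides of the vertical midline have swapped in a mirror flip.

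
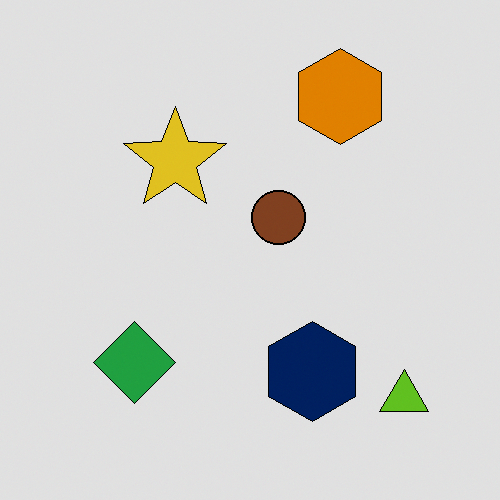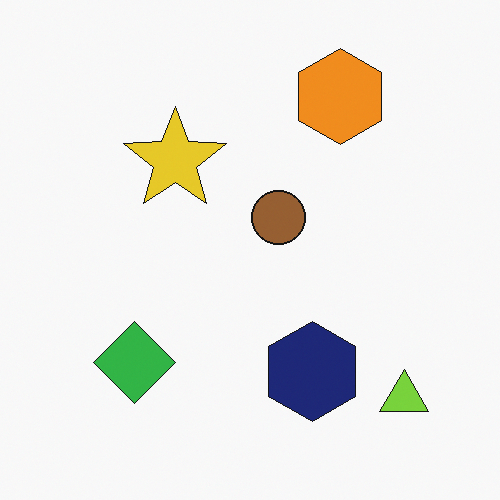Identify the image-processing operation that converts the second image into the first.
Moderately posterized.

Each flat color has snapped to a coarser quantized level — most visibly, the near-white background has dropped to a flat grey.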